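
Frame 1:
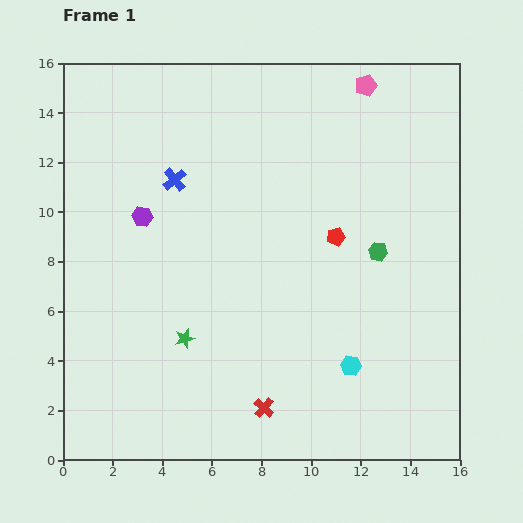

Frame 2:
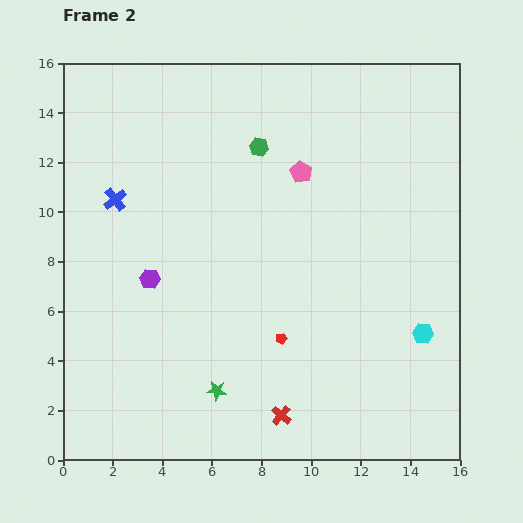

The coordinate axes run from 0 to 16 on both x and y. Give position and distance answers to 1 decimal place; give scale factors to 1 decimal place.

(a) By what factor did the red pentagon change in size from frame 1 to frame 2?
0.6×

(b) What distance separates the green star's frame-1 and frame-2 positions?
2.5

The green star moved from (4.9, 4.9) to (6.2, 2.8), a distance of √(1.3² + 2.1²) ≈ 2.5.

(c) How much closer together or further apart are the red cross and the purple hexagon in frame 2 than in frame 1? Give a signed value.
-1.5

Distance in frame 1: 9.1. Distance in frame 2: 7.6.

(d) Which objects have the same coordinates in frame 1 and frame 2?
none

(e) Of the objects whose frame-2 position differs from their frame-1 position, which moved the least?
the red cross

(moved 0.8)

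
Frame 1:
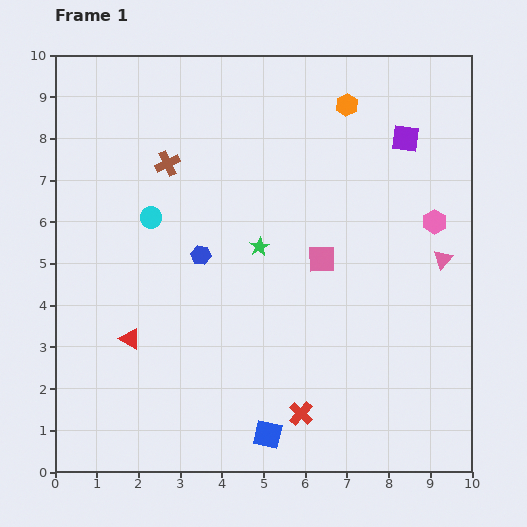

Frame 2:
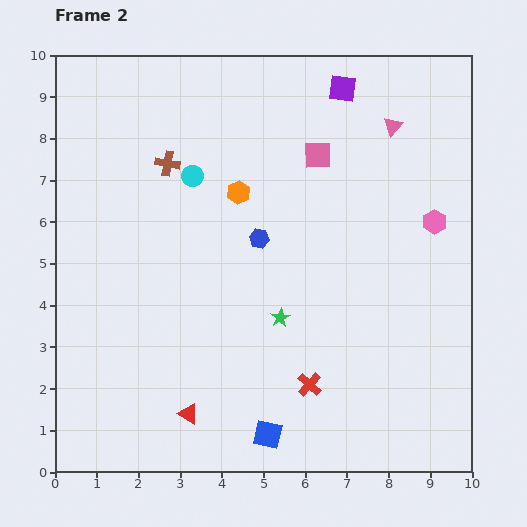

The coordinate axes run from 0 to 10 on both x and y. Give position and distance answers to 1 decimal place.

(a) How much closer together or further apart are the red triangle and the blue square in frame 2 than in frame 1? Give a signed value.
-2.0

Distance in frame 1: 4.0. Distance in frame 2: 2.0.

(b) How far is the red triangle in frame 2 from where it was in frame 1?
2.3

The red triangle moved from (1.8, 3.2) to (3.2, 1.4), a distance of √(1.4² + 1.8²) ≈ 2.3.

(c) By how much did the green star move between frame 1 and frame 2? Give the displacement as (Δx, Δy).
(0.5, -1.7)

The green star was at (4.9, 5.4) in frame 1 and (5.4, 3.7) in frame 2.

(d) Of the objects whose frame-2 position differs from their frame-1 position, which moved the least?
the red cross

(moved 0.7)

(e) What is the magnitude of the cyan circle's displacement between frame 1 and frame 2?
1.4

The cyan circle moved from (2.3, 6.1) to (3.3, 7.1), a distance of √(1.0² + 1.0²) ≈ 1.4.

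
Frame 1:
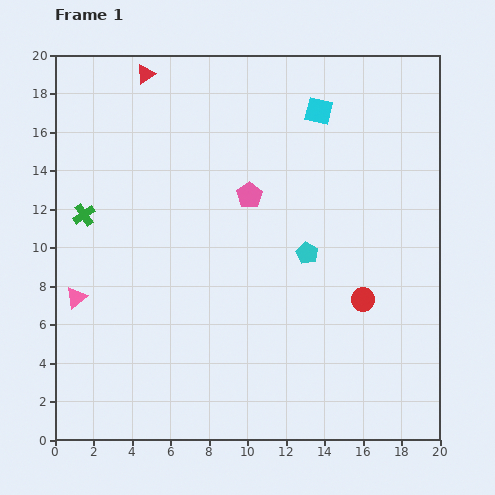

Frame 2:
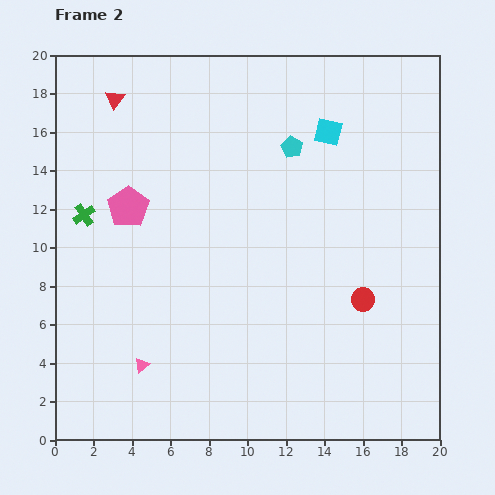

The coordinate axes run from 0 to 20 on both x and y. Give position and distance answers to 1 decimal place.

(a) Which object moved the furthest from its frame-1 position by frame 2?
the pink pentagon

(moved 6.3; next 5.6)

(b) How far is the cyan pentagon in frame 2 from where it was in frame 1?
5.6

The cyan pentagon moved from (13.1, 9.7) to (12.3, 15.2), a distance of √(0.8² + 5.5²) ≈ 5.6.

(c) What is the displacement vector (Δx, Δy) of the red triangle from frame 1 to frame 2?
(-1.6, -1.3)

The red triangle was at (4.7, 19.0) in frame 1 and (3.1, 17.7) in frame 2.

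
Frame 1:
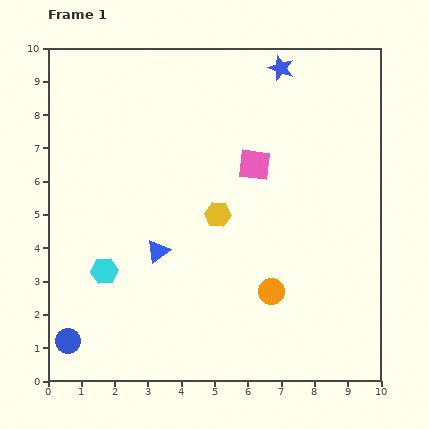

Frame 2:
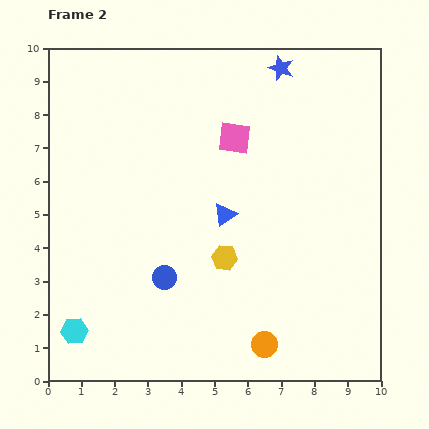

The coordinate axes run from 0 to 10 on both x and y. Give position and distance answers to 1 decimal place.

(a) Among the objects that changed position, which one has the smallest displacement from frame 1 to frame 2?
the pink square

(moved 1.0)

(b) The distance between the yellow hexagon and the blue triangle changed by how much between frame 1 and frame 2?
-0.8

Distance in frame 1: 2.1. Distance in frame 2: 1.3.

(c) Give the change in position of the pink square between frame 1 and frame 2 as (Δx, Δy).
(-0.6, 0.8)

The pink square was at (6.2, 6.5) in frame 1 and (5.6, 7.3) in frame 2.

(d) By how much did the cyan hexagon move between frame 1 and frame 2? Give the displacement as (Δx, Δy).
(-0.9, -1.8)

The cyan hexagon was at (1.7, 3.3) in frame 1 and (0.8, 1.5) in frame 2.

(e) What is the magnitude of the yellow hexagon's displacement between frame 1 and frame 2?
1.3

The yellow hexagon moved from (5.1, 5.0) to (5.3, 3.7), a distance of √(0.2² + 1.3²) ≈ 1.3.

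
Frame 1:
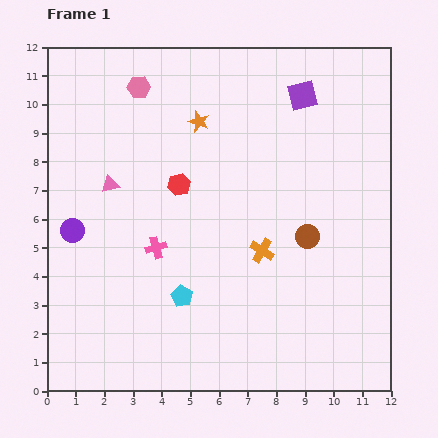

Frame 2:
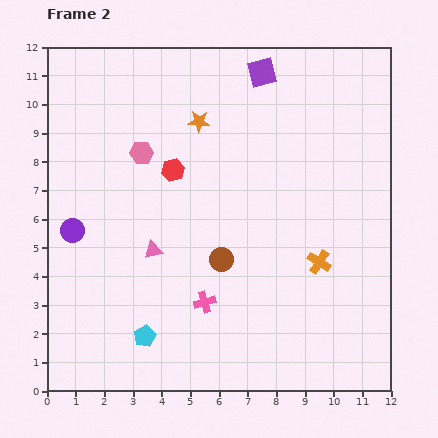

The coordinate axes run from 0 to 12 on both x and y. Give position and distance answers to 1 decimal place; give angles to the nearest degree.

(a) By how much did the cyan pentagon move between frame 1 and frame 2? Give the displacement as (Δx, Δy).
(-1.3, -1.4)

The cyan pentagon was at (4.7, 3.3) in frame 1 and (3.4, 1.9) in frame 2.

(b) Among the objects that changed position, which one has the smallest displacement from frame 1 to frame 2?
the red hexagon

(moved 0.5)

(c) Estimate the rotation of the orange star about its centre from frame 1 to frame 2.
19° counter-clockwise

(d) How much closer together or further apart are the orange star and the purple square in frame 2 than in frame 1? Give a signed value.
-0.9

Distance in frame 1: 3.7. Distance in frame 2: 2.8.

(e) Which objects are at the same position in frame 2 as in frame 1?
the orange star, the purple circle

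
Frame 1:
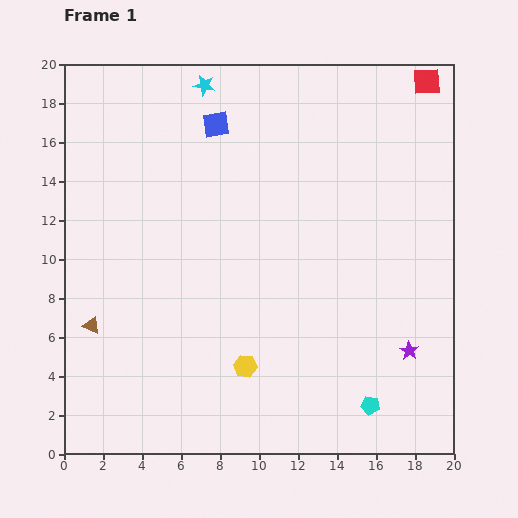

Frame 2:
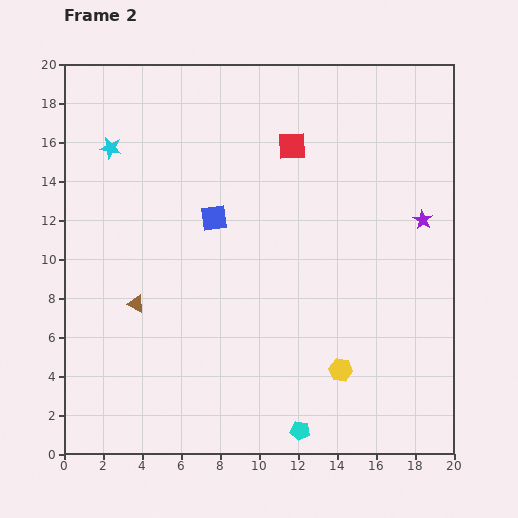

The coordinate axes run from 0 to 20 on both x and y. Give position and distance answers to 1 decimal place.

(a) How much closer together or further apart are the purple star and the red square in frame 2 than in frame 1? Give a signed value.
-6.1

Distance in frame 1: 13.8. Distance in frame 2: 7.7.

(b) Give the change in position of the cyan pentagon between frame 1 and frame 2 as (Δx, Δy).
(-3.6, -1.3)

The cyan pentagon was at (15.7, 2.5) in frame 1 and (12.1, 1.2) in frame 2.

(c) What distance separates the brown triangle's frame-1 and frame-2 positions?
2.5

The brown triangle moved from (1.4, 6.6) to (3.7, 7.7), a distance of √(2.3² + 1.1²) ≈ 2.5.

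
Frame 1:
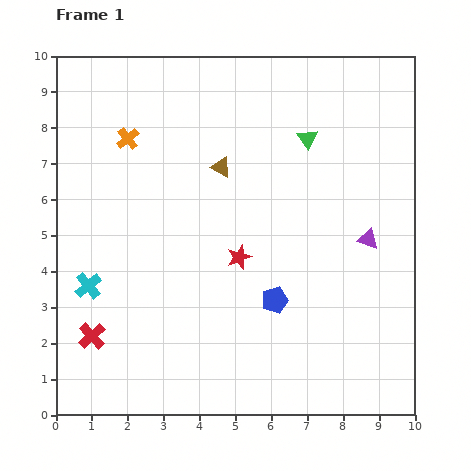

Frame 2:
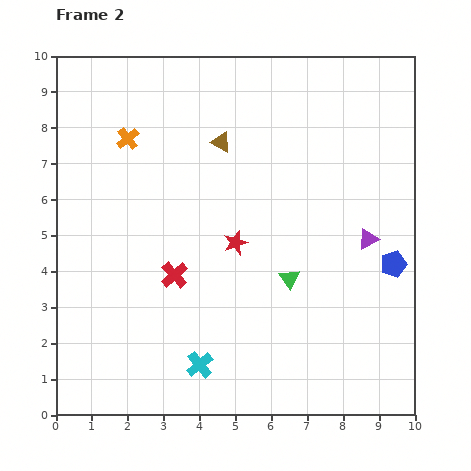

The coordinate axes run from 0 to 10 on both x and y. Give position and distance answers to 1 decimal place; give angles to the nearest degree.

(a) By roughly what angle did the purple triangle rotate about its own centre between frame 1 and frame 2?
44° counter-clockwise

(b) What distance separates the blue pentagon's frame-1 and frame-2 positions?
3.4

The blue pentagon moved from (6.1, 3.2) to (9.4, 4.2), a distance of √(3.3² + 1.0²) ≈ 3.4.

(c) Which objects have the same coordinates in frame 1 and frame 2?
the purple triangle, the orange cross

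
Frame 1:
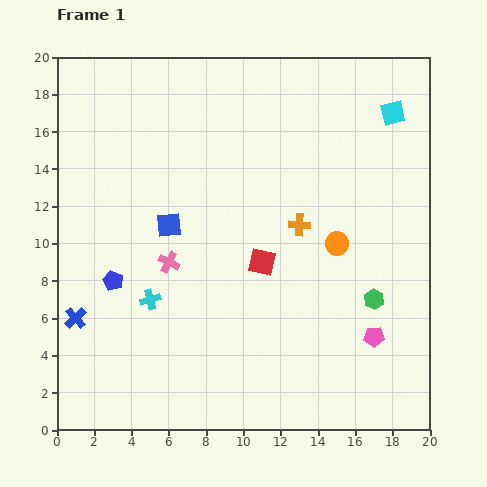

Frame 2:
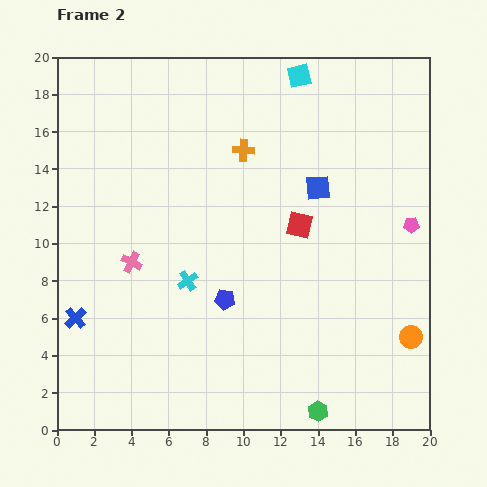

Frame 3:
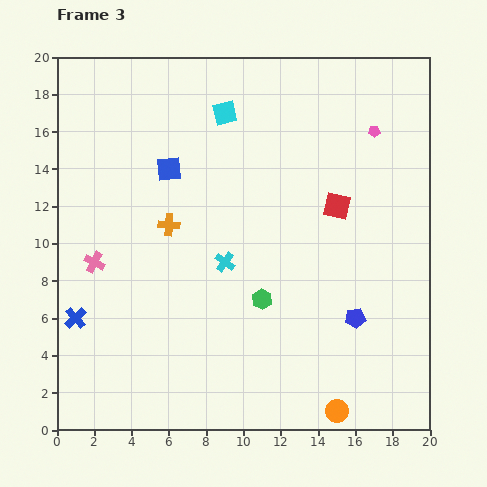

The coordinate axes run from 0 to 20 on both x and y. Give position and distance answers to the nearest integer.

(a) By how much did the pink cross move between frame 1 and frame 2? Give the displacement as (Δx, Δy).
(-2, 0)

The pink cross was at (6, 9) in frame 1 and (4, 9) in frame 2.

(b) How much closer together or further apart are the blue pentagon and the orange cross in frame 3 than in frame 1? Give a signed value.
+1

Distance in frame 1: 10. Distance in frame 3: 11.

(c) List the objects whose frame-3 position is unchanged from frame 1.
the blue cross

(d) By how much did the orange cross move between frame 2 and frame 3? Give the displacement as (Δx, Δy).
(-4, -4)

The orange cross was at (10, 15) in frame 2 and (6, 11) in frame 3.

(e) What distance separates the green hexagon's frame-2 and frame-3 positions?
7

The green hexagon moved from (14, 1) to (11, 7), a distance of √(3² + 6²) ≈ 7.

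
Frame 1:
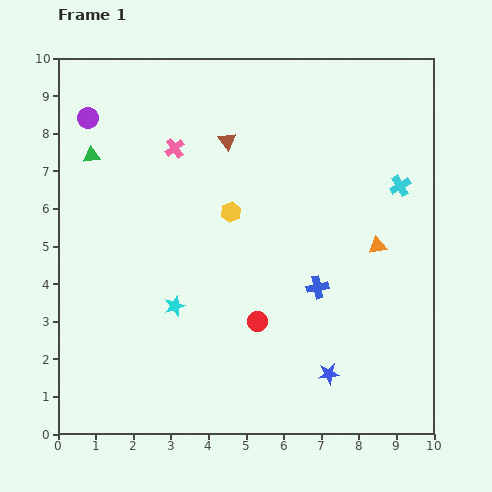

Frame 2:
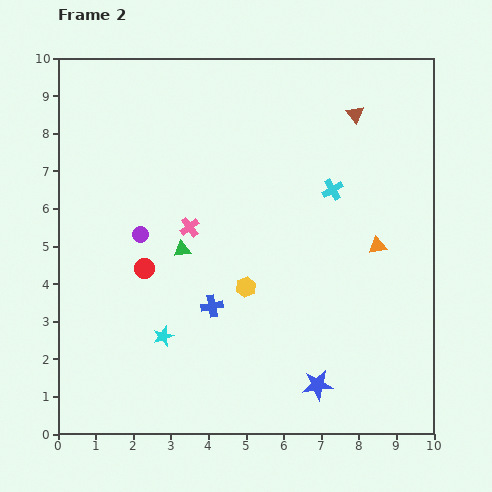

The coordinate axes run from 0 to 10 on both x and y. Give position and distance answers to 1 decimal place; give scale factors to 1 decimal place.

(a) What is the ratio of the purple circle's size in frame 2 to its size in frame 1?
0.8×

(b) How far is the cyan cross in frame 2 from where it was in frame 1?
1.8

The cyan cross moved from (9.1, 6.6) to (7.3, 6.5), a distance of √(1.8² + 0.1²) ≈ 1.8.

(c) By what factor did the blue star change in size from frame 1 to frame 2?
1.4×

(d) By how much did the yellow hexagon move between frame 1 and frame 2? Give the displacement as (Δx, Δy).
(0.4, -2.0)

The yellow hexagon was at (4.6, 5.9) in frame 1 and (5.0, 3.9) in frame 2.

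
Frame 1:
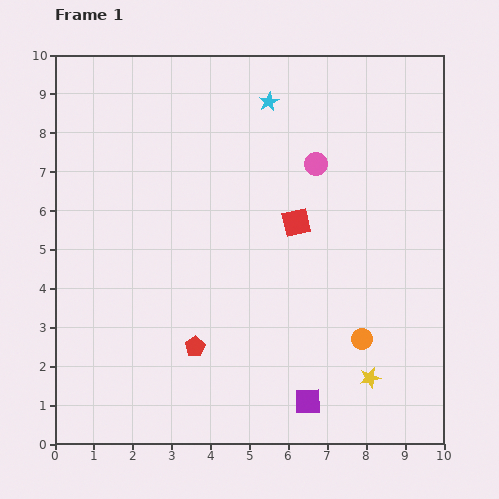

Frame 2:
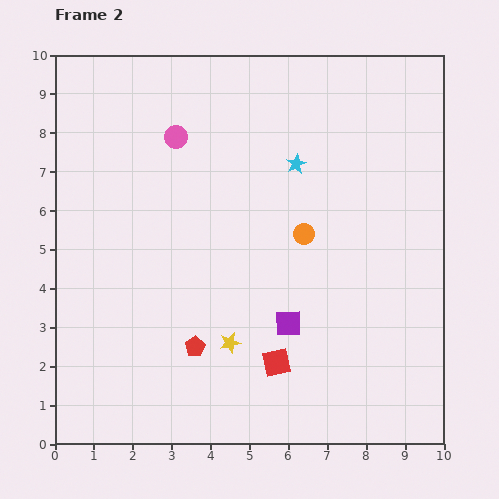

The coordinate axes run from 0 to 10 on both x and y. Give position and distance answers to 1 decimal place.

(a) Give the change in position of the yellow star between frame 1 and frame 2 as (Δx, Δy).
(-3.6, 0.9)

The yellow star was at (8.1, 1.7) in frame 1 and (4.5, 2.6) in frame 2.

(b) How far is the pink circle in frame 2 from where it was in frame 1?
3.7

The pink circle moved from (6.7, 7.2) to (3.1, 7.9), a distance of √(3.6² + 0.7²) ≈ 3.7.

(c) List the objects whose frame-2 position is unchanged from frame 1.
the red pentagon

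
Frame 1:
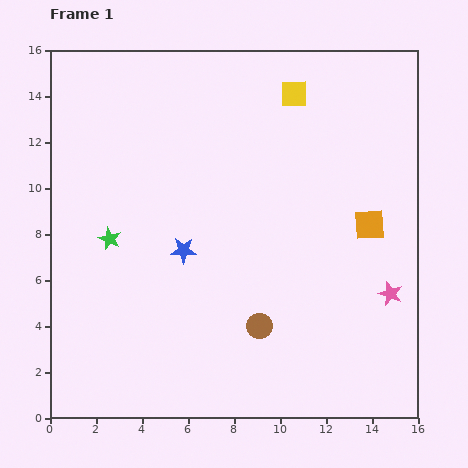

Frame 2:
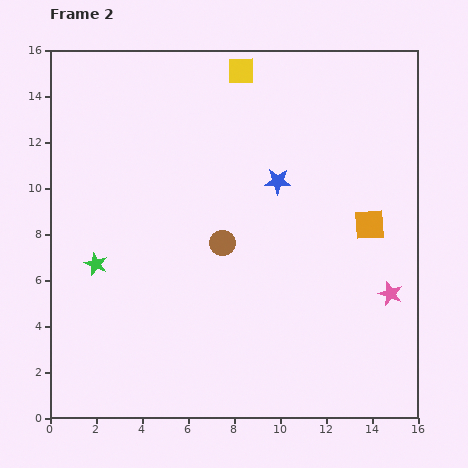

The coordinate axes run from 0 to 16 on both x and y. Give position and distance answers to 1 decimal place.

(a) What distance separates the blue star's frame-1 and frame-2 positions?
5.1

The blue star moved from (5.8, 7.3) to (9.9, 10.3), a distance of √(4.1² + 3.0²) ≈ 5.1.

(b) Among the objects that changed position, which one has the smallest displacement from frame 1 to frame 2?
the green star

(moved 1.3)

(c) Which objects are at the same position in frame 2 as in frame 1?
the orange square, the pink star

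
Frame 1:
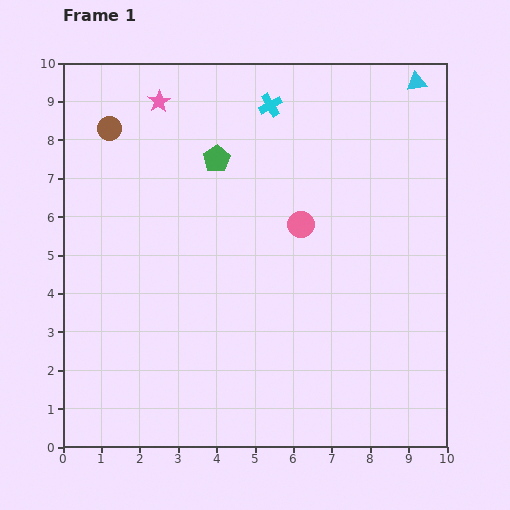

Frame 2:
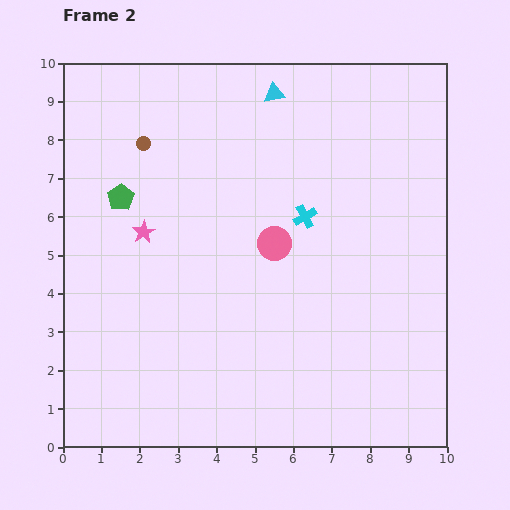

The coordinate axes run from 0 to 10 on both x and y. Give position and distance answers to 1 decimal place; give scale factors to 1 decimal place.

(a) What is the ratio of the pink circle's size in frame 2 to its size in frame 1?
1.3×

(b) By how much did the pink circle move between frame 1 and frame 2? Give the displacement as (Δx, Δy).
(-0.7, -0.5)

The pink circle was at (6.2, 5.8) in frame 1 and (5.5, 5.3) in frame 2.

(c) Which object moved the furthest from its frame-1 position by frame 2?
the cyan triangle

(moved 3.7; next 3.4)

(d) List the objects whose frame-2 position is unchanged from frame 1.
none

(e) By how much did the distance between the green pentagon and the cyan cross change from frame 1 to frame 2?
+2.8

Distance in frame 1: 2.0. Distance in frame 2: 4.8.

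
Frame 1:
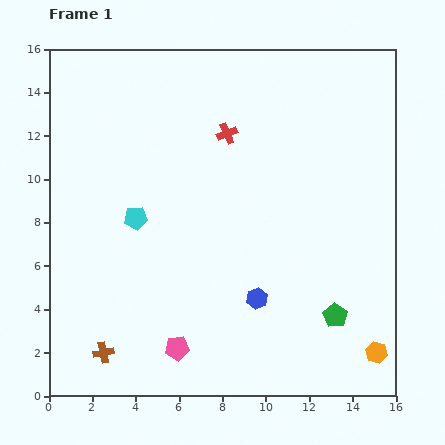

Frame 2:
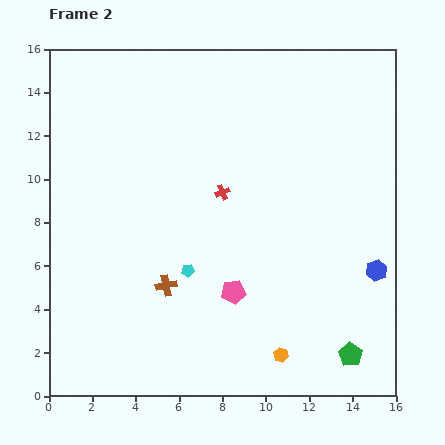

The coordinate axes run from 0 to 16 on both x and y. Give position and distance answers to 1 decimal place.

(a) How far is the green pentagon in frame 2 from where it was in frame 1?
1.9

The green pentagon moved from (13.2, 3.7) to (13.9, 1.9), a distance of √(0.7² + 1.8²) ≈ 1.9.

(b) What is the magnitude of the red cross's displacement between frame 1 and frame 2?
2.7

The red cross moved from (8.2, 12.1) to (8.0, 9.4), a distance of √(0.2² + 2.7²) ≈ 2.7.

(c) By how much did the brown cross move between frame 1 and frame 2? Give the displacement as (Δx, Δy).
(2.9, 3.1)

The brown cross was at (2.5, 2.0) in frame 1 and (5.4, 5.1) in frame 2.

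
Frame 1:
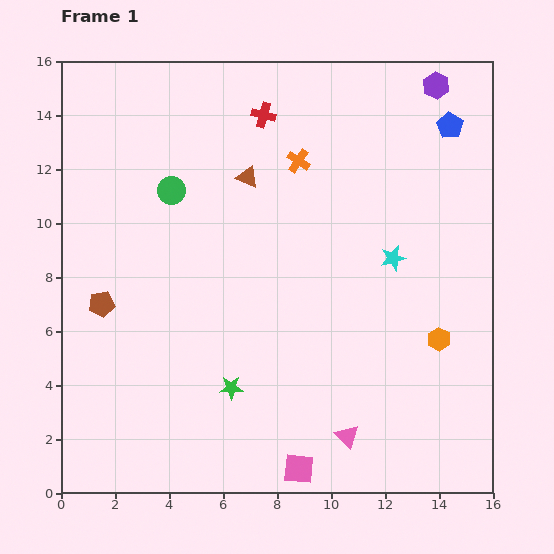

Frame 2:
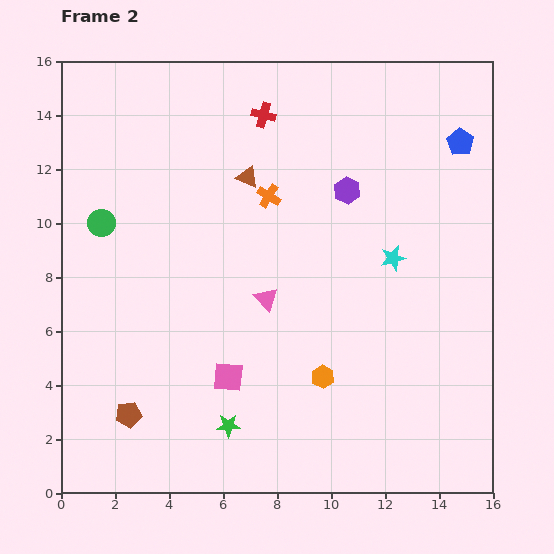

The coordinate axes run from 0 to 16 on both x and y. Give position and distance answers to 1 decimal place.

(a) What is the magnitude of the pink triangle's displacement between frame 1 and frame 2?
5.9

The pink triangle moved from (10.6, 2.1) to (7.6, 7.2), a distance of √(3.0² + 5.1²) ≈ 5.9.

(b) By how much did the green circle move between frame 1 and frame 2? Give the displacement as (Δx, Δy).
(-2.6, -1.2)

The green circle was at (4.1, 11.2) in frame 1 and (1.5, 10.0) in frame 2.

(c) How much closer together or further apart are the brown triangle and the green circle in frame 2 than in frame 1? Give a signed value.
+2.9

Distance in frame 1: 2.8. Distance in frame 2: 5.7.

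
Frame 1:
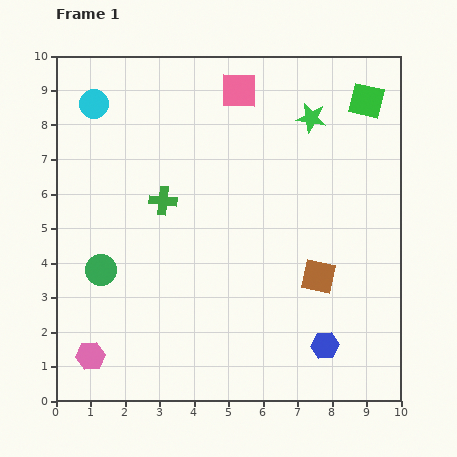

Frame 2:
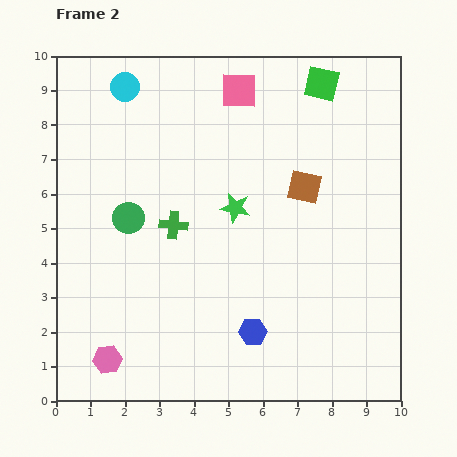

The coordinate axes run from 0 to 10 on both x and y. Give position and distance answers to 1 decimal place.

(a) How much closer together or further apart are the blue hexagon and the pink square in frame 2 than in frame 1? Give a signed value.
-0.8

Distance in frame 1: 7.8. Distance in frame 2: 7.0.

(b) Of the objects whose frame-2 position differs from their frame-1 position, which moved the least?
the pink hexagon

(moved 0.5)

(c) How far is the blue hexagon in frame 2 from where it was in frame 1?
2.1

The blue hexagon moved from (7.8, 1.6) to (5.7, 2.0), a distance of √(2.1² + 0.4²) ≈ 2.1.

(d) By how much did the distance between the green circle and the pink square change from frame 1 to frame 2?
-1.7

Distance in frame 1: 6.6. Distance in frame 2: 4.9.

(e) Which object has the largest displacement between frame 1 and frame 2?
the green star

(moved 3.4; next 2.6)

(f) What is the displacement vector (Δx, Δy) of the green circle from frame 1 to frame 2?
(0.8, 1.5)

The green circle was at (1.3, 3.8) in frame 1 and (2.1, 5.3) in frame 2.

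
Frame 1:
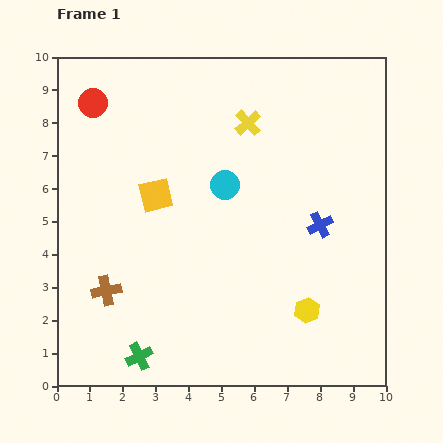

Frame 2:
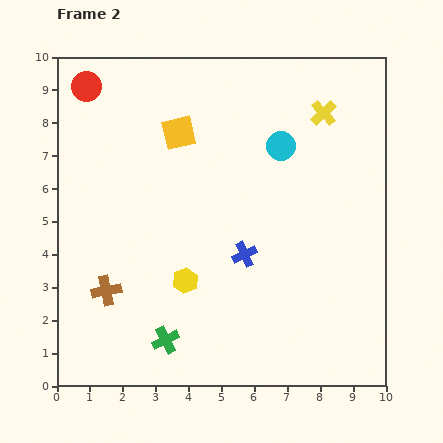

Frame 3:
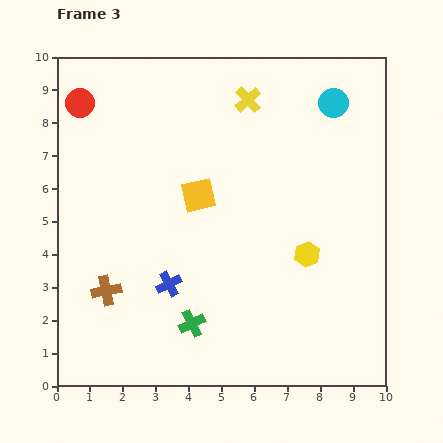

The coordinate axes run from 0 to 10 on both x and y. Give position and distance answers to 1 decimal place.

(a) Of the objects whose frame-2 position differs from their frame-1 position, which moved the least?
the red circle

(moved 0.5)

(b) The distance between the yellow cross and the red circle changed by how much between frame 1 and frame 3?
+0.4

Distance in frame 1: 4.7. Distance in frame 3: 5.1.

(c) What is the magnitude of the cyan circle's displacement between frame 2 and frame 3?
2.1

The cyan circle moved from (6.8, 7.3) to (8.4, 8.6), a distance of √(1.6² + 1.3²) ≈ 2.1.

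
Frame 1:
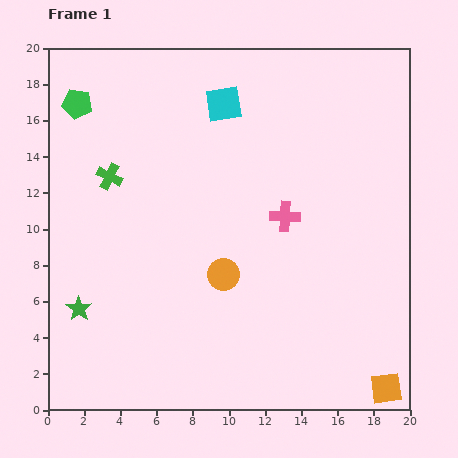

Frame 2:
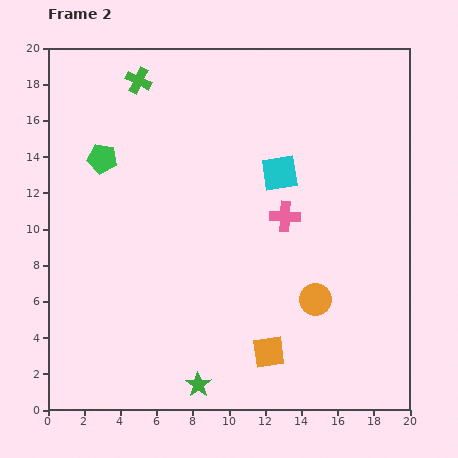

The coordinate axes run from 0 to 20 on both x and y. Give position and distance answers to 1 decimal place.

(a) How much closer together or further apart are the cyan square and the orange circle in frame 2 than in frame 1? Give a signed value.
-2.1

Distance in frame 1: 9.4. Distance in frame 2: 7.3.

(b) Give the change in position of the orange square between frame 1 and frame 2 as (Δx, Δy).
(-6.5, 2.0)

The orange square was at (18.7, 1.2) in frame 1 and (12.2, 3.2) in frame 2.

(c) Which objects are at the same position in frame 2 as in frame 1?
the pink cross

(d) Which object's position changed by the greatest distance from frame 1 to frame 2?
the green star

(moved 7.8; next 6.8)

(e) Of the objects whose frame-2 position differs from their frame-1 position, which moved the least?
the green pentagon

(moved 3.3)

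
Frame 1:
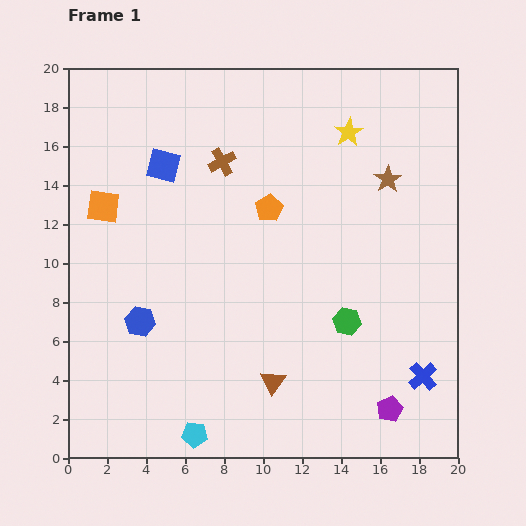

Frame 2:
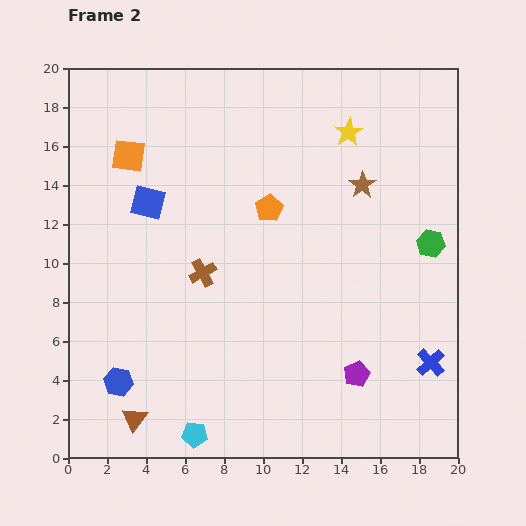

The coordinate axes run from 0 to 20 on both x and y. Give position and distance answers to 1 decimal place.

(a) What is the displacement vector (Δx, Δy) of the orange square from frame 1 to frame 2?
(1.3, 2.6)

The orange square was at (1.8, 12.9) in frame 1 and (3.1, 15.5) in frame 2.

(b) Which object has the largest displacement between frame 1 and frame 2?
the brown triangle

(moved 7.3; next 5.9)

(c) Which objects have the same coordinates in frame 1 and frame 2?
the yellow star, the cyan pentagon, the orange pentagon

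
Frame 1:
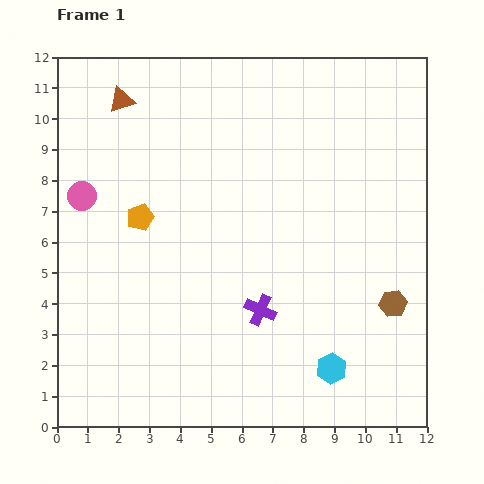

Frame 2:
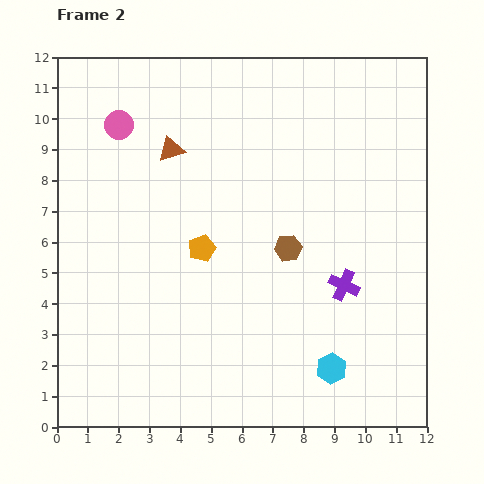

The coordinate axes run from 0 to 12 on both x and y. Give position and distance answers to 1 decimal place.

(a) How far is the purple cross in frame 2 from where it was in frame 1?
2.8

The purple cross moved from (6.6, 3.8) to (9.3, 4.6), a distance of √(2.7² + 0.8²) ≈ 2.8.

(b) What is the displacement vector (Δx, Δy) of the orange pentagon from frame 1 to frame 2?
(2.0, -1.0)

The orange pentagon was at (2.7, 6.8) in frame 1 and (4.7, 5.8) in frame 2.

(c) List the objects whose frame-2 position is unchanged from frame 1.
the cyan hexagon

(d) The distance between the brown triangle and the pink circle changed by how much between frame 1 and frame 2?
-1.5

Distance in frame 1: 3.4. Distance in frame 2: 1.9.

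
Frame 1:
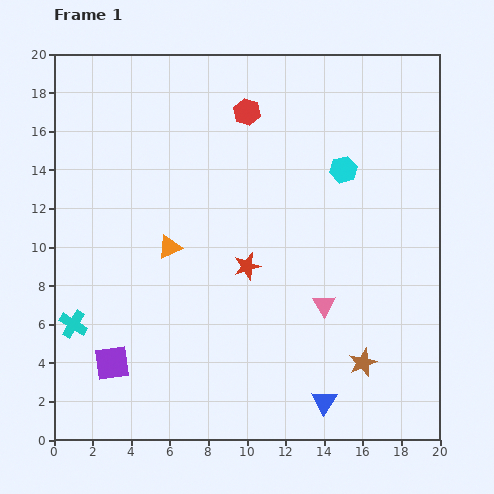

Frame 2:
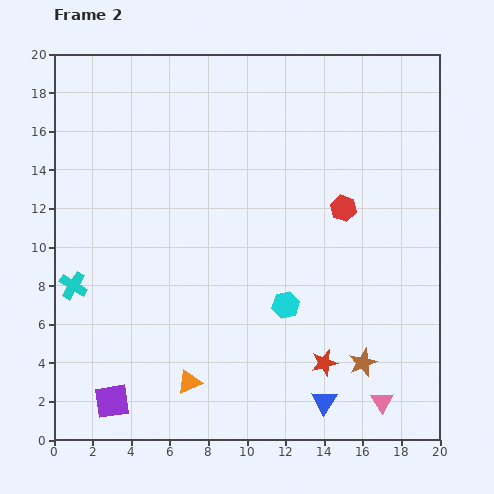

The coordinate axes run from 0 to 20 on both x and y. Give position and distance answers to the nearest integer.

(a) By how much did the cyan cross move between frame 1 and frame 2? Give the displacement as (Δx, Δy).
(0, 2)

The cyan cross was at (1, 6) in frame 1 and (1, 8) in frame 2.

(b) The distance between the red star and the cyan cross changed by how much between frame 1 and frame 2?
+5

Distance in frame 1: 9. Distance in frame 2: 14.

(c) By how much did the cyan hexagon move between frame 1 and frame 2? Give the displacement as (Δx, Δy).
(-3, -7)

The cyan hexagon was at (15, 14) in frame 1 and (12, 7) in frame 2.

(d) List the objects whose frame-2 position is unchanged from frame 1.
the blue triangle, the brown star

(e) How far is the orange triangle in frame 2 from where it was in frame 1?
7

The orange triangle moved from (6, 10) to (7, 3), a distance of √(1² + 7²) ≈ 7.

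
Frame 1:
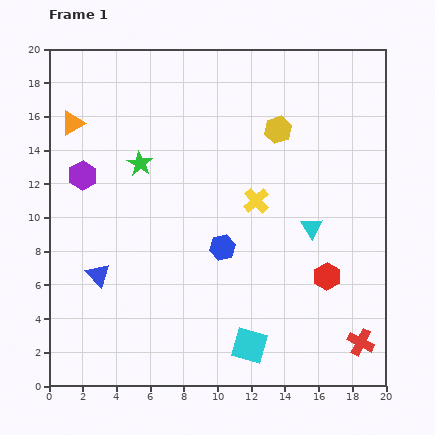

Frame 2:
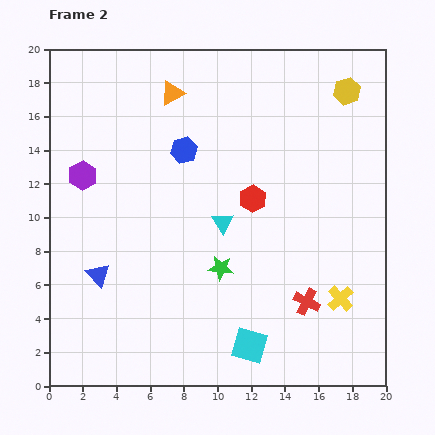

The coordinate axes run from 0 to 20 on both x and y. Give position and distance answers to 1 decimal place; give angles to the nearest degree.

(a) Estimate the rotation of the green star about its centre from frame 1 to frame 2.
26° counter-clockwise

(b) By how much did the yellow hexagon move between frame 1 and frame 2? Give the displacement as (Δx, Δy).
(4.1, 2.3)

The yellow hexagon was at (13.6, 15.2) in frame 1 and (17.7, 17.5) in frame 2.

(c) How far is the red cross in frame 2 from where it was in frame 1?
4.0

The red cross moved from (18.5, 2.6) to (15.3, 5.0), a distance of √(3.2² + 2.4²) ≈ 4.0.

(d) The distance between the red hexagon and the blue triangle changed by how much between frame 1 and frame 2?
-3.4

Distance in frame 1: 13.6. Distance in frame 2: 10.2.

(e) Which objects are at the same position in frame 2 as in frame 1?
the cyan square, the purple hexagon, the blue triangle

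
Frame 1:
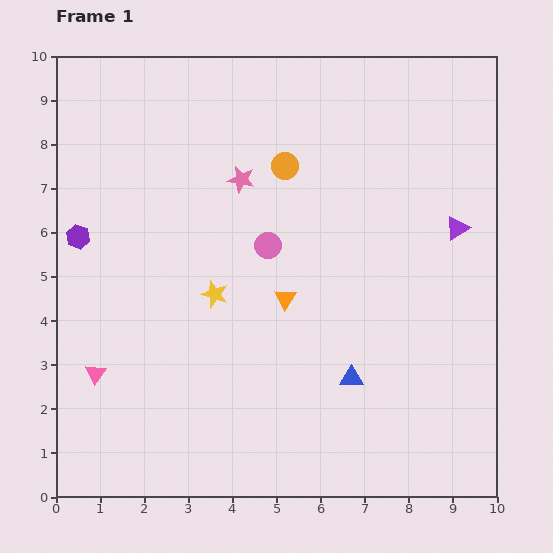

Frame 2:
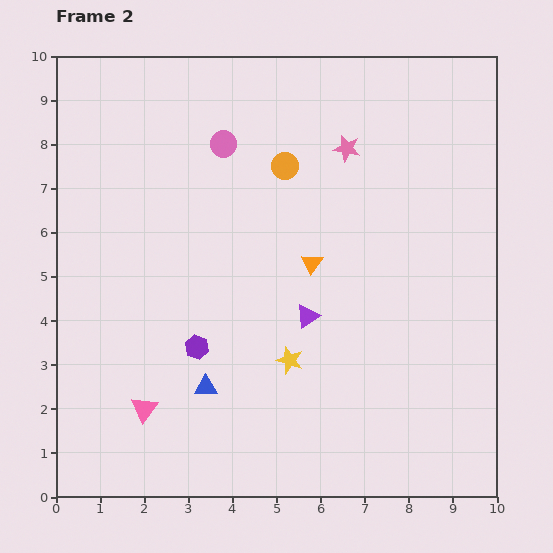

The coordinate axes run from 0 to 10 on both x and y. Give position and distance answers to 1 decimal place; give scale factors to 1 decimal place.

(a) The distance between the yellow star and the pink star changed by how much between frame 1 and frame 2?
+2.3

Distance in frame 1: 2.7. Distance in frame 2: 5.0.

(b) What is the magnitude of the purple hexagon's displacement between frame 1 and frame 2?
3.7

The purple hexagon moved from (0.5, 5.9) to (3.2, 3.4), a distance of √(2.7² + 2.5²) ≈ 3.7.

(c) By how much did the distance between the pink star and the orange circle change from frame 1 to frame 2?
+0.5

Distance in frame 1: 1.0. Distance in frame 2: 1.5.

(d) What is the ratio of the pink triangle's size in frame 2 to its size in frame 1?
1.3×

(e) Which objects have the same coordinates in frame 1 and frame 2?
the orange circle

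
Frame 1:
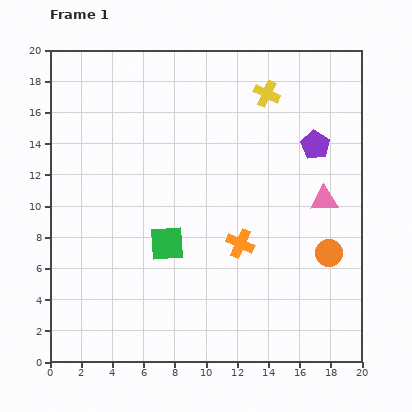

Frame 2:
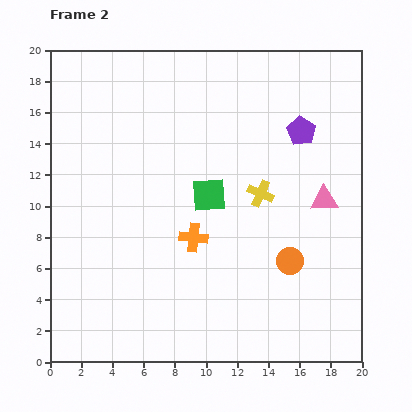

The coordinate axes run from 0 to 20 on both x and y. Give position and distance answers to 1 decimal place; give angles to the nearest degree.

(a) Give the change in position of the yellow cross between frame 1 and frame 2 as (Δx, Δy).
(-0.4, -6.4)

The yellow cross was at (13.9, 17.2) in frame 1 and (13.5, 10.8) in frame 2.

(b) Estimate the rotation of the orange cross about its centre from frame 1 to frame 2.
18° counter-clockwise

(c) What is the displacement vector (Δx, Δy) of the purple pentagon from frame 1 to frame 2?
(-0.9, 0.9)

The purple pentagon was at (17.0, 13.9) in frame 1 and (16.1, 14.8) in frame 2.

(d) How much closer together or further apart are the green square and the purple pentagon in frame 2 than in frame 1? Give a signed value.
-4.2

Distance in frame 1: 11.4. Distance in frame 2: 7.2.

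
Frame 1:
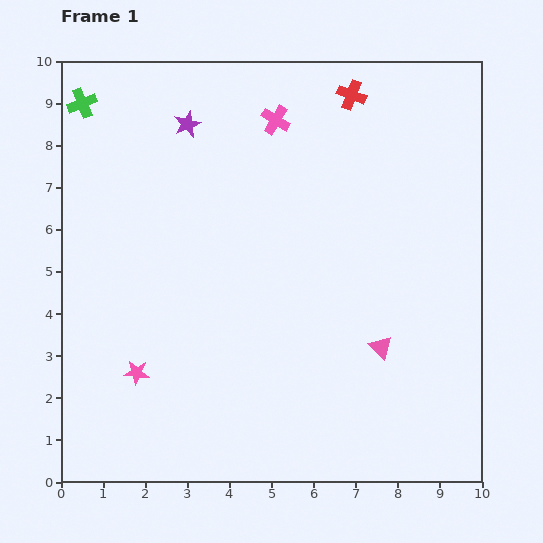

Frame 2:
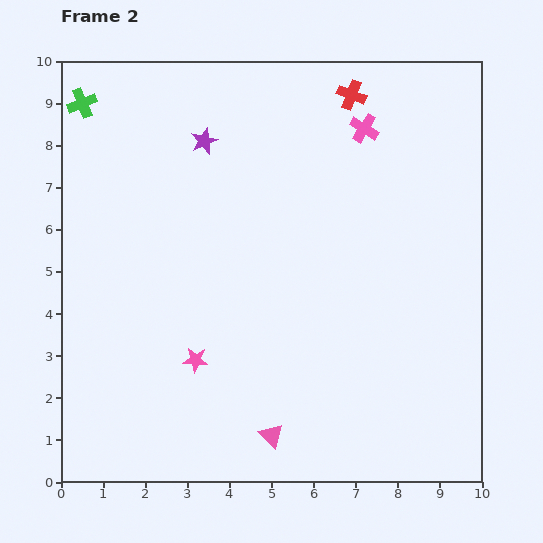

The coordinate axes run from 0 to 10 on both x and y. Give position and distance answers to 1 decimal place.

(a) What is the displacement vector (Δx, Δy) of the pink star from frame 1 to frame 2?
(1.4, 0.3)

The pink star was at (1.8, 2.6) in frame 1 and (3.2, 2.9) in frame 2.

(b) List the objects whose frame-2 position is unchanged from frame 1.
the red cross, the green cross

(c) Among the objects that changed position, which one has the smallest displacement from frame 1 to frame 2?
the purple star

(moved 0.6)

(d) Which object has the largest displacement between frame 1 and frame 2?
the pink triangle

(moved 3.3; next 2.1)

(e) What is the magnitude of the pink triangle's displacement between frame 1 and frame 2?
3.3

The pink triangle moved from (7.6, 3.2) to (5.0, 1.1), a distance of √(2.6² + 2.1²) ≈ 3.3.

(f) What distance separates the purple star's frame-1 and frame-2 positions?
0.6

The purple star moved from (3.0, 8.5) to (3.4, 8.1), a distance of √(0.4² + 0.4²) ≈ 0.6.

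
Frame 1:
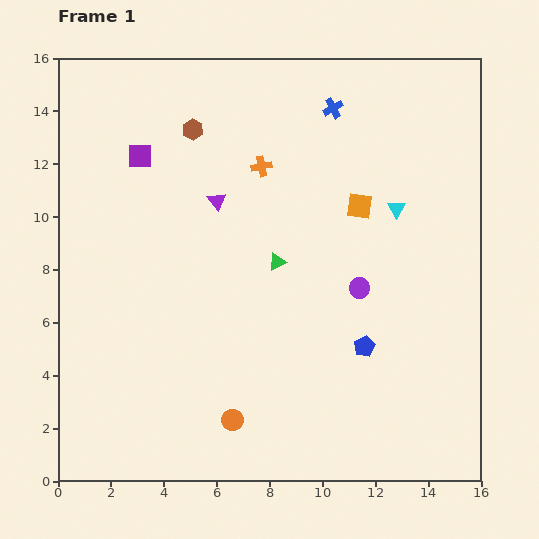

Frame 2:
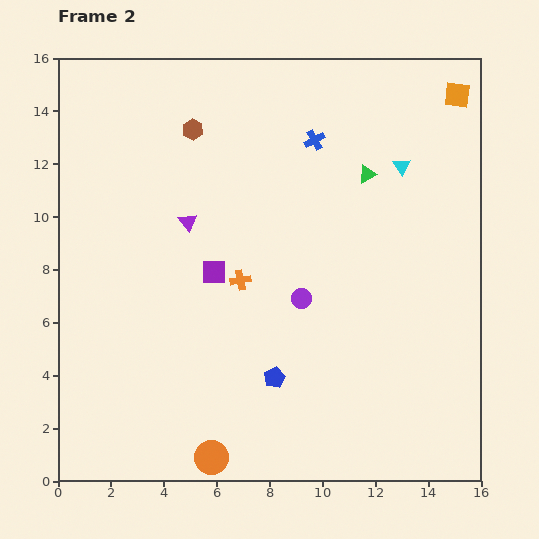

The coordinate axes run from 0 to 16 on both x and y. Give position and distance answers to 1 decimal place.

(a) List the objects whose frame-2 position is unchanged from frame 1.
the brown hexagon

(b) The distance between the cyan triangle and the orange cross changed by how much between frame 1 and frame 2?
+2.2

Distance in frame 1: 5.3. Distance in frame 2: 7.5.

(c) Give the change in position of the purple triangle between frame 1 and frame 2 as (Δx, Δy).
(-1.1, -0.8)

The purple triangle was at (6.0, 10.6) in frame 1 and (4.9, 9.8) in frame 2.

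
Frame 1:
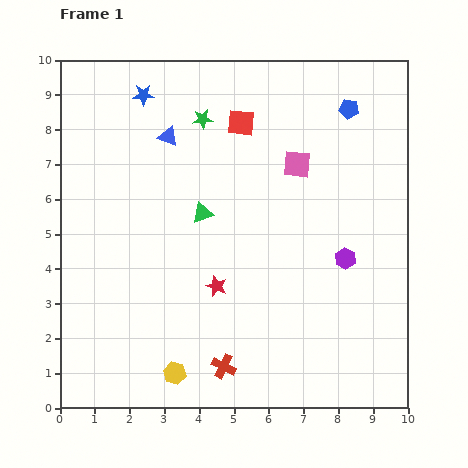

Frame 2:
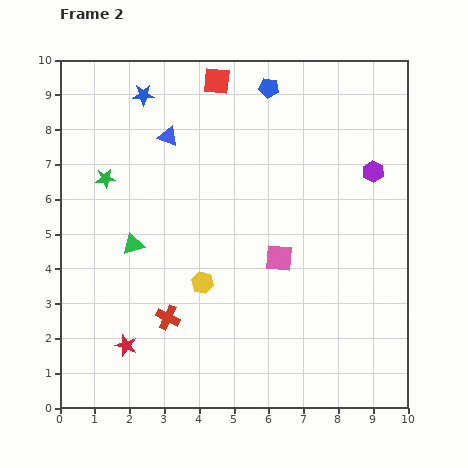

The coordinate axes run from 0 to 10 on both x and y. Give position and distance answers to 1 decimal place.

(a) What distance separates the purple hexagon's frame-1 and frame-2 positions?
2.6

The purple hexagon moved from (8.2, 4.3) to (9.0, 6.8), a distance of √(0.8² + 2.5²) ≈ 2.6.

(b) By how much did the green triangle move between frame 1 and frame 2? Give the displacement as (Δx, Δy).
(-2.0, -0.9)

The green triangle was at (4.1, 5.6) in frame 1 and (2.1, 4.7) in frame 2.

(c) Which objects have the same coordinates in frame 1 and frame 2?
the blue triangle, the blue star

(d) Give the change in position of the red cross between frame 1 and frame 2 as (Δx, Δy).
(-1.6, 1.4)

The red cross was at (4.7, 1.2) in frame 1 and (3.1, 2.6) in frame 2.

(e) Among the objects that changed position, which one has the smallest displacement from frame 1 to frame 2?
the red square

(moved 1.4)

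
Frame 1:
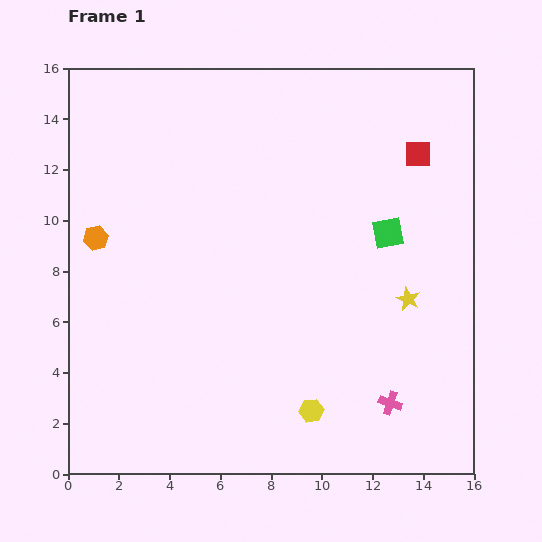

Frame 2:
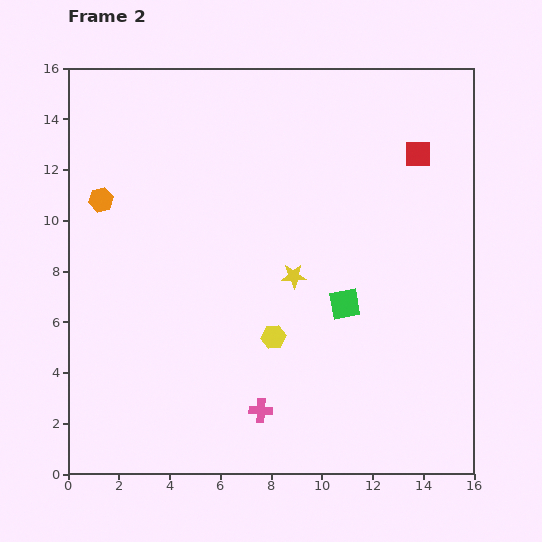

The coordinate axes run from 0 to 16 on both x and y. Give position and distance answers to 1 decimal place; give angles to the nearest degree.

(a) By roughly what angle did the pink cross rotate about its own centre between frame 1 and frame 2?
16° counter-clockwise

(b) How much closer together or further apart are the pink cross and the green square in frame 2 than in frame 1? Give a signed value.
-1.4

Distance in frame 1: 6.7. Distance in frame 2: 5.3.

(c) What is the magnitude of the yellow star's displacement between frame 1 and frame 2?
4.6

The yellow star moved from (13.4, 6.9) to (8.9, 7.8), a distance of √(4.5² + 0.9²) ≈ 4.6.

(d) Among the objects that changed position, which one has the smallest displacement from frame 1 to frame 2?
the orange hexagon

(moved 1.5)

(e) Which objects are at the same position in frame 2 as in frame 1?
the red square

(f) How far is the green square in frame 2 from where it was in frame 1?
3.3

The green square moved from (12.6, 9.5) to (10.9, 6.7), a distance of √(1.7² + 2.8²) ≈ 3.3.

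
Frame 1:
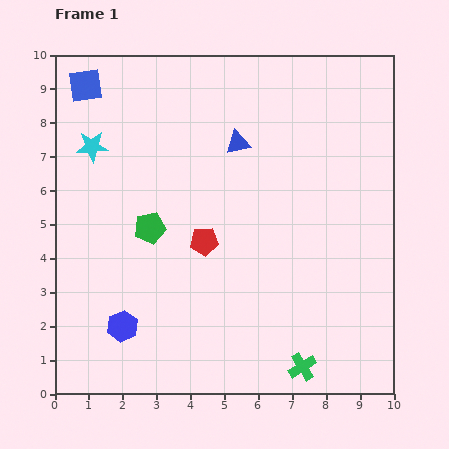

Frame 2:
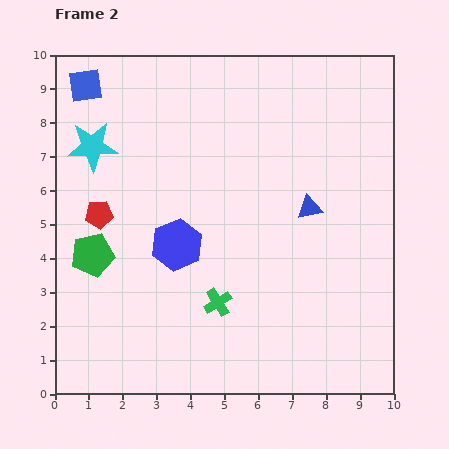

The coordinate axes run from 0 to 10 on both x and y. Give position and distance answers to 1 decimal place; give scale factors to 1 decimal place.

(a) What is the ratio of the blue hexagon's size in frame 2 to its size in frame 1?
1.6×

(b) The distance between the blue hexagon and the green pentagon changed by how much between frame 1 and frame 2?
-0.5

Distance in frame 1: 3.0. Distance in frame 2: 2.5.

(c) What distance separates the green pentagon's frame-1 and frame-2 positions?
1.9

The green pentagon moved from (2.8, 4.9) to (1.1, 4.1), a distance of √(1.7² + 0.8²) ≈ 1.9.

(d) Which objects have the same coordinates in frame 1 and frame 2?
the cyan star, the blue square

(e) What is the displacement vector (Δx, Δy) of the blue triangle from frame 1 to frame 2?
(2.1, -1.9)

The blue triangle was at (5.4, 7.4) in frame 1 and (7.5, 5.5) in frame 2.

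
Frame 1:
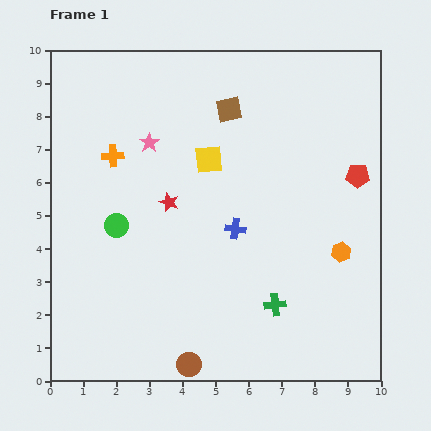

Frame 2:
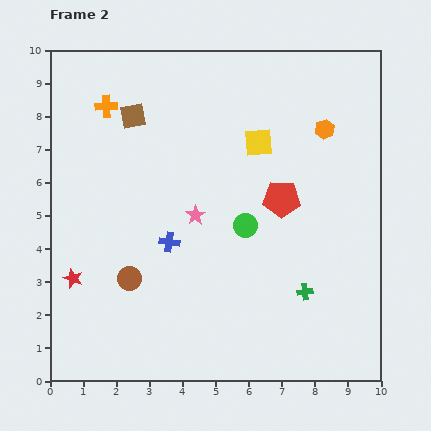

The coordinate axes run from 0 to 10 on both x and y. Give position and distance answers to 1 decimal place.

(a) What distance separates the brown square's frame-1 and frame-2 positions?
2.9

The brown square moved from (5.4, 8.2) to (2.5, 8.0), a distance of √(2.9² + 0.2²) ≈ 2.9.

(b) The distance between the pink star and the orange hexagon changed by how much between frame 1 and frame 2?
-2.0

Distance in frame 1: 6.7. Distance in frame 2: 4.7.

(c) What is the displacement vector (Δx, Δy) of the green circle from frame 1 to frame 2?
(3.9, 0.0)

The green circle was at (2.0, 4.7) in frame 1 and (5.9, 4.7) in frame 2.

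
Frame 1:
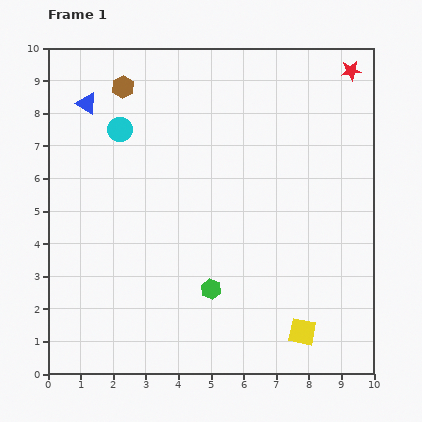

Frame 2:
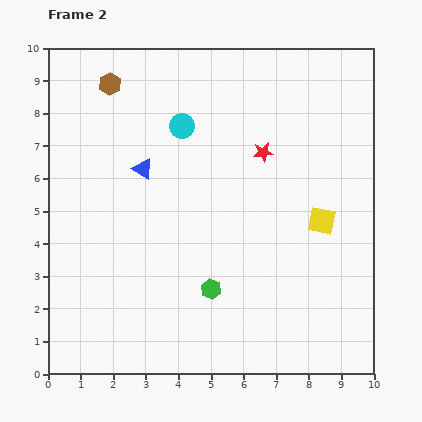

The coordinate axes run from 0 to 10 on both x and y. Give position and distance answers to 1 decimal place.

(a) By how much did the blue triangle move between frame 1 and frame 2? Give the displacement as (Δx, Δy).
(1.7, -2.0)

The blue triangle was at (1.2, 8.3) in frame 1 and (2.9, 6.3) in frame 2.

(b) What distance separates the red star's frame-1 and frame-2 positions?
3.7

The red star moved from (9.3, 9.3) to (6.6, 6.8), a distance of √(2.7² + 2.5²) ≈ 3.7.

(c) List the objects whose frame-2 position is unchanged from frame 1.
the green hexagon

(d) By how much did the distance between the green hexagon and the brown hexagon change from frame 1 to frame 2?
+0.2

Distance in frame 1: 6.8. Distance in frame 2: 7.0.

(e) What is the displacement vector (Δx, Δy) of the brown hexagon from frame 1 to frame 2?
(-0.4, 0.1)

The brown hexagon was at (2.3, 8.8) in frame 1 and (1.9, 8.9) in frame 2.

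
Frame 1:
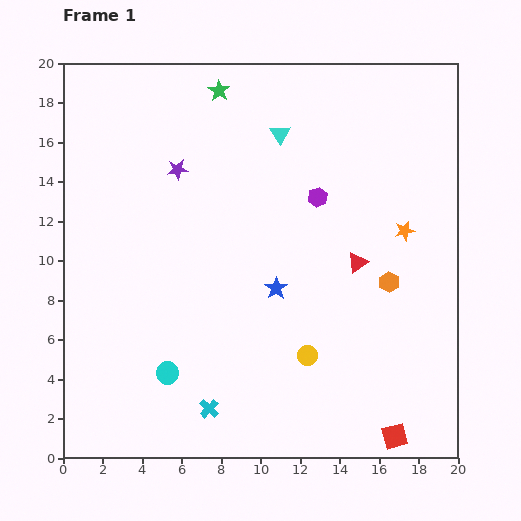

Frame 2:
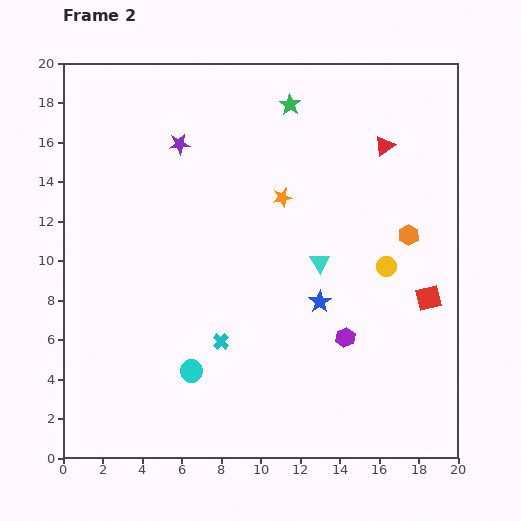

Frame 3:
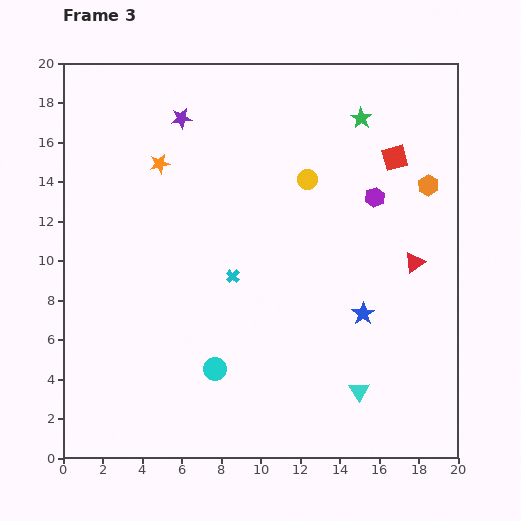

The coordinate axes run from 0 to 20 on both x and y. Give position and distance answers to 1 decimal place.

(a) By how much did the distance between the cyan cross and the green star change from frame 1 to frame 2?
-3.6

Distance in frame 1: 16.1. Distance in frame 2: 12.5.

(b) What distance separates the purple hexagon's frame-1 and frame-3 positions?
2.9

The purple hexagon moved from (12.9, 13.2) to (15.8, 13.2), a distance of √(2.9² + 0.0²) ≈ 2.9.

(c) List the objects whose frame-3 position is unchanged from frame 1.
none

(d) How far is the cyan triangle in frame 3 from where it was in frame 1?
13.6

The cyan triangle moved from (11.0, 16.4) to (15.0, 3.4), a distance of √(4.0² + 13.0²) ≈ 13.6.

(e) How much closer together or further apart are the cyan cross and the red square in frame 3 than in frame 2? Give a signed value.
-0.5

Distance in frame 2: 10.7. Distance in frame 3: 10.2.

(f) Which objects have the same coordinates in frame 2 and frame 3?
none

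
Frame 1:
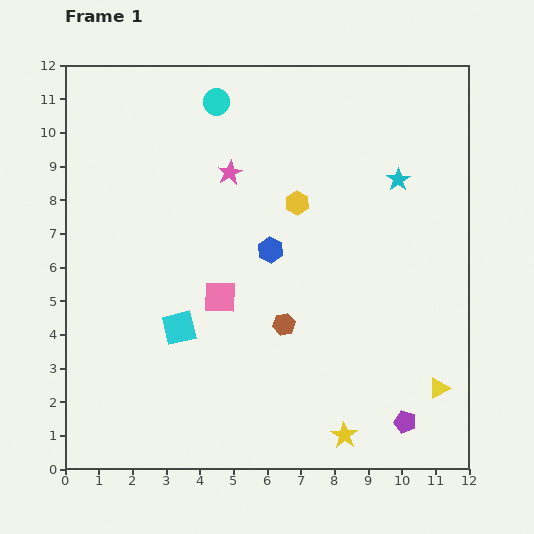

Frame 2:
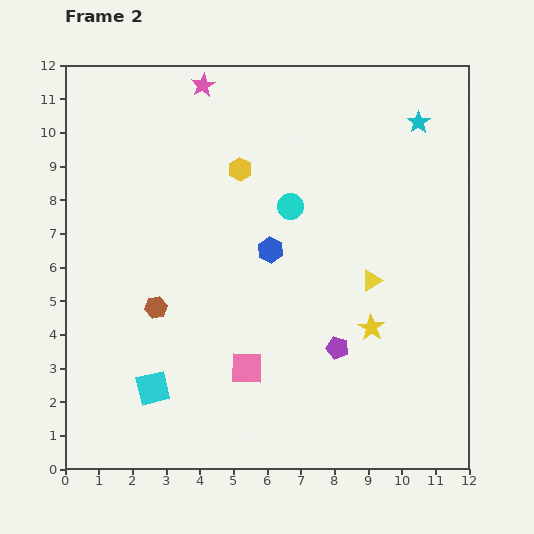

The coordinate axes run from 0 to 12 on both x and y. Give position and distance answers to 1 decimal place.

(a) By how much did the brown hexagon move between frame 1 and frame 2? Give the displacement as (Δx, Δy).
(-3.8, 0.5)

The brown hexagon was at (6.5, 4.3) in frame 1 and (2.7, 4.8) in frame 2.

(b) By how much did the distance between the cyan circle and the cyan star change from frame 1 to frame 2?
-1.4

Distance in frame 1: 5.9. Distance in frame 2: 4.5.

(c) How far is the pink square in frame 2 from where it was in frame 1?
2.2

The pink square moved from (4.6, 5.1) to (5.4, 3.0), a distance of √(0.8² + 2.1²) ≈ 2.2.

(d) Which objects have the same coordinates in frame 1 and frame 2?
the blue hexagon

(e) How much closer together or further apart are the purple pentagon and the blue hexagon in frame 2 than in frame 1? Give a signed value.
-3.0

Distance in frame 1: 6.5. Distance in frame 2: 3.5.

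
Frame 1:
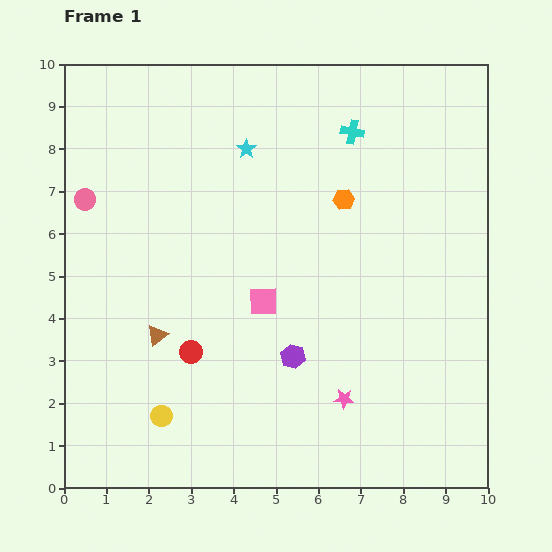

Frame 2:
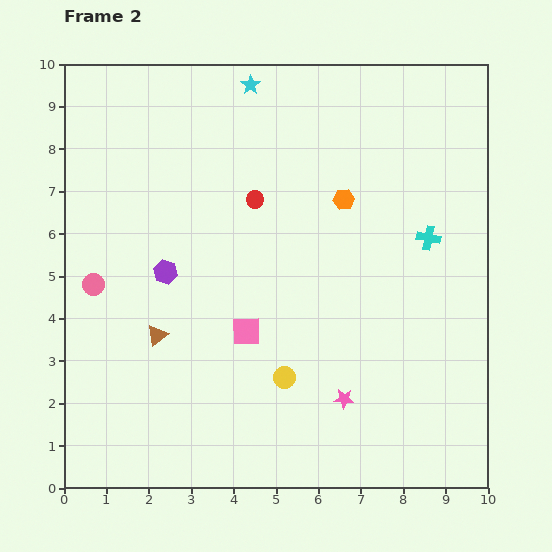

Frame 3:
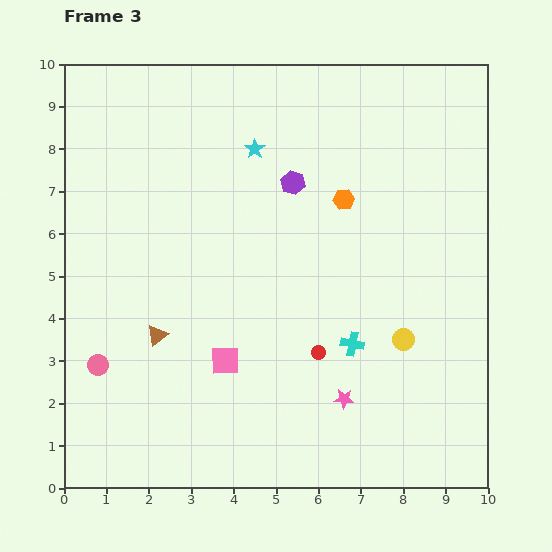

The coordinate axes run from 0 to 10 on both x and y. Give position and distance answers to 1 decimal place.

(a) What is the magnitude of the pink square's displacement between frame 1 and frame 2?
0.8

The pink square moved from (4.7, 4.4) to (4.3, 3.7), a distance of √(0.4² + 0.7²) ≈ 0.8.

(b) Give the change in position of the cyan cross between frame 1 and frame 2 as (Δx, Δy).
(1.8, -2.5)

The cyan cross was at (6.8, 8.4) in frame 1 and (8.6, 5.9) in frame 2.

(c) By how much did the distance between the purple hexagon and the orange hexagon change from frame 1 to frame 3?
-2.6

Distance in frame 1: 3.9. Distance in frame 3: 1.3.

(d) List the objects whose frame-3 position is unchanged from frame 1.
the brown triangle, the pink star, the orange hexagon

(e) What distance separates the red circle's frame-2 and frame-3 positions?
3.9

The red circle moved from (4.5, 6.8) to (6.0, 3.2), a distance of √(1.5² + 3.6²) ≈ 3.9.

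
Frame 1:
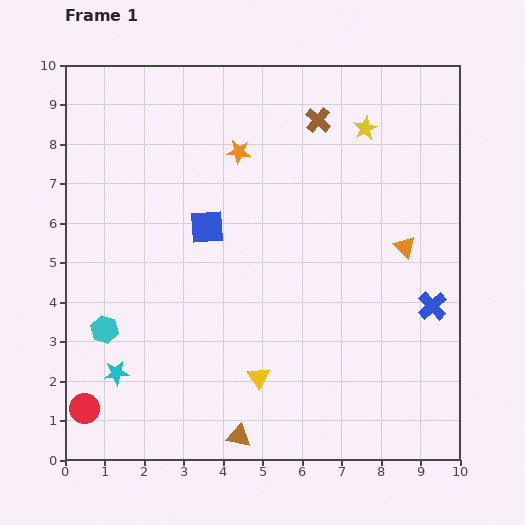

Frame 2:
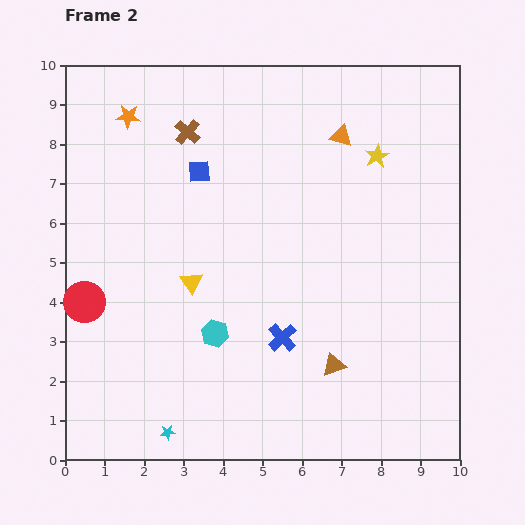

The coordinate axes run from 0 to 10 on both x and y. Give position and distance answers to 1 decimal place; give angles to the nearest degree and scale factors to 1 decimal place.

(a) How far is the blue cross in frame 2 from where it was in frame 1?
3.9

The blue cross moved from (9.3, 3.9) to (5.5, 3.1), a distance of √(3.8² + 0.8²) ≈ 3.9.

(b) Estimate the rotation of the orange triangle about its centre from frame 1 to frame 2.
28° counter-clockwise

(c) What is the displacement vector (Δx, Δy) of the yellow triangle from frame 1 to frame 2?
(-1.7, 2.4)

The yellow triangle was at (4.9, 2.1) in frame 1 and (3.2, 4.5) in frame 2.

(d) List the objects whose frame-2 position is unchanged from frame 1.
none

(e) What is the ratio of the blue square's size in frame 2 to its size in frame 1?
0.6×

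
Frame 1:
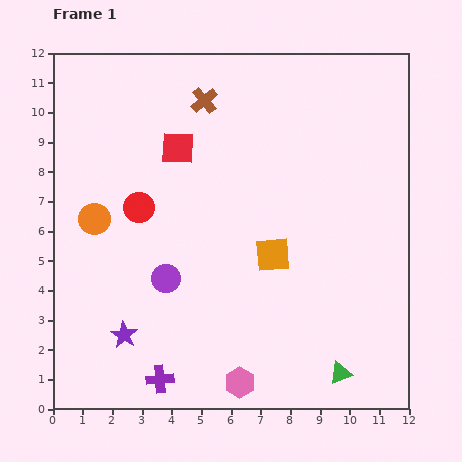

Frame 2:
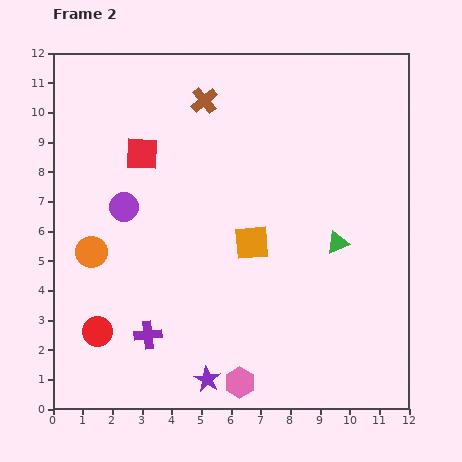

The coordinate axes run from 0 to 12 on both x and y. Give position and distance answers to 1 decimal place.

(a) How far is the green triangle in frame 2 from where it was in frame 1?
4.4

The green triangle moved from (9.7, 1.2) to (9.6, 5.6), a distance of √(0.1² + 4.4²) ≈ 4.4.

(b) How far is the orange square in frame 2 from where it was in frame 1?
0.8

The orange square moved from (7.4, 5.2) to (6.7, 5.6), a distance of √(0.7² + 0.4²) ≈ 0.8.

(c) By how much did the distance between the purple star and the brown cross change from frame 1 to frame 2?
+1.1

Distance in frame 1: 8.3. Distance in frame 2: 9.4.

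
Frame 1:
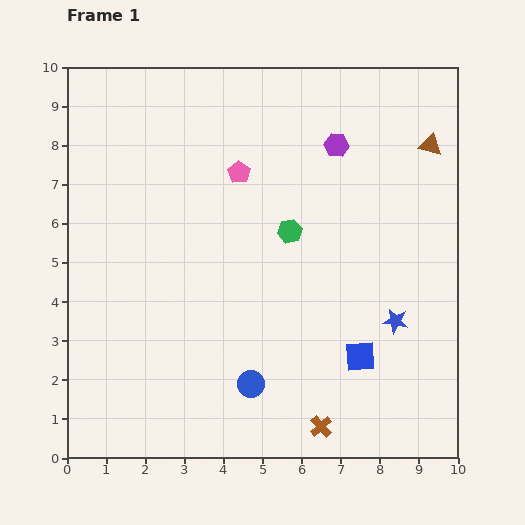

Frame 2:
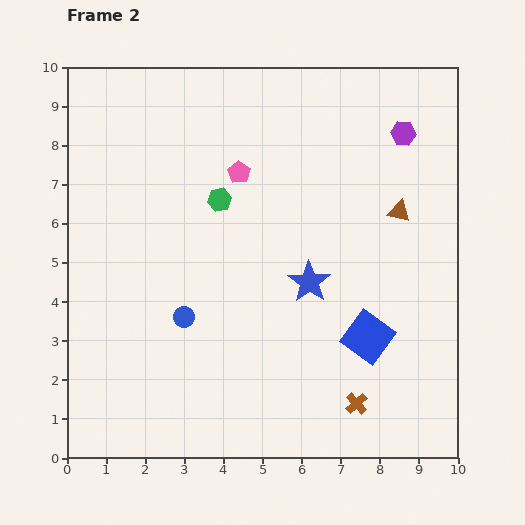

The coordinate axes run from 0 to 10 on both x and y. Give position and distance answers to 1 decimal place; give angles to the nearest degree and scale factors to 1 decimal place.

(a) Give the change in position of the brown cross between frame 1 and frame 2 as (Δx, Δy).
(0.9, 0.6)

The brown cross was at (6.5, 0.8) in frame 1 and (7.4, 1.4) in frame 2.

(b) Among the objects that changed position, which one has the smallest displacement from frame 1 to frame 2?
the blue square

(moved 0.5)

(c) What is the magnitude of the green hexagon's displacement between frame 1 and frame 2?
2.0

The green hexagon moved from (5.7, 5.8) to (3.9, 6.6), a distance of √(1.8² + 0.8²) ≈ 2.0.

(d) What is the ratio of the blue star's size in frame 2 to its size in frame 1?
1.7×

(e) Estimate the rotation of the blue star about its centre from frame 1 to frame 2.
25° clockwise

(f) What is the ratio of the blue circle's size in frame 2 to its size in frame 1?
0.8×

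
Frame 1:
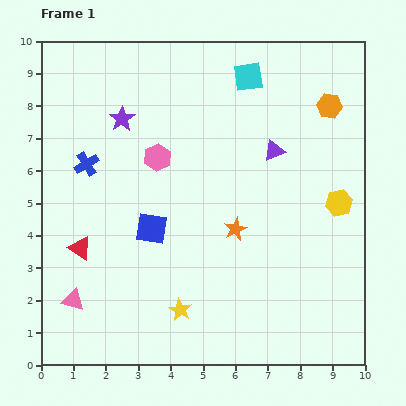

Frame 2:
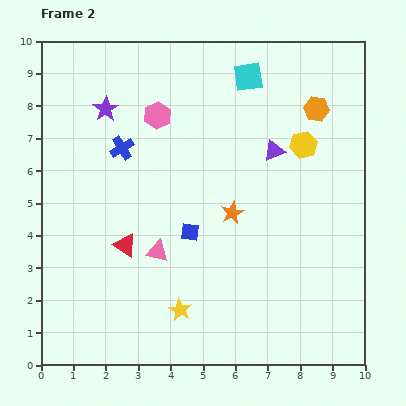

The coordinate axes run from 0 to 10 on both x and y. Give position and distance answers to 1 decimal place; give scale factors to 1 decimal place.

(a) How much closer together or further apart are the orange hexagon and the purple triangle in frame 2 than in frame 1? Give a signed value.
-0.4

Distance in frame 1: 2.2. Distance in frame 2: 1.8.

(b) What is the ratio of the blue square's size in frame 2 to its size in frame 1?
0.6×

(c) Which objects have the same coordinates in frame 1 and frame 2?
the yellow star, the cyan square, the purple triangle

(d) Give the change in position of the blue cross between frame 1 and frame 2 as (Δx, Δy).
(1.1, 0.5)

The blue cross was at (1.4, 6.2) in frame 1 and (2.5, 6.7) in frame 2.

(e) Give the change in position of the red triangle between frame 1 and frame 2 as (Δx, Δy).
(1.4, 0.1)

The red triangle was at (1.2, 3.6) in frame 1 and (2.6, 3.7) in frame 2.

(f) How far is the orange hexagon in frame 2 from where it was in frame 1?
0.4

The orange hexagon moved from (8.9, 8.0) to (8.5, 7.9), a distance of √(0.4² + 0.1²) ≈ 0.4.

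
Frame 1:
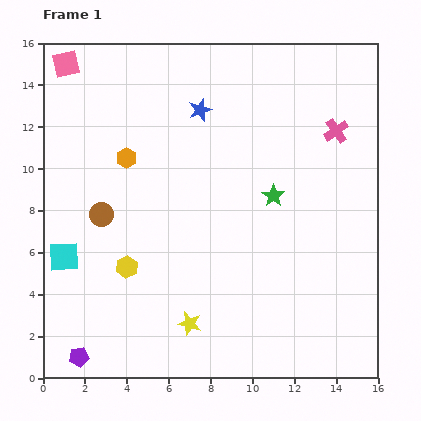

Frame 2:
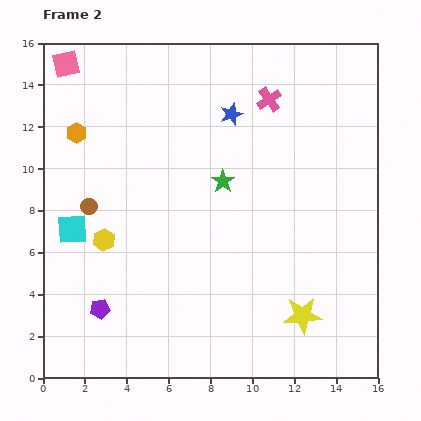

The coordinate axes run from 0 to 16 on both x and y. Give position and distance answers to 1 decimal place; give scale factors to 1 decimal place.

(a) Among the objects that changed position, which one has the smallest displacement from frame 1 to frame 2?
the brown circle

(moved 0.7)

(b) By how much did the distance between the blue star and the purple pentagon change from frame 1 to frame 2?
-1.9

Distance in frame 1: 13.1. Distance in frame 2: 11.2.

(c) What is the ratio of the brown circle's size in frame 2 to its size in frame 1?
0.7×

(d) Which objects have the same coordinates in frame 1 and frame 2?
the pink square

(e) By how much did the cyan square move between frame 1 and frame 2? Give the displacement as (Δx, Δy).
(0.4, 1.3)

The cyan square was at (1.0, 5.8) in frame 1 and (1.4, 7.1) in frame 2.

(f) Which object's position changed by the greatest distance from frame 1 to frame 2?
the yellow star

(moved 5.4; next 3.5)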